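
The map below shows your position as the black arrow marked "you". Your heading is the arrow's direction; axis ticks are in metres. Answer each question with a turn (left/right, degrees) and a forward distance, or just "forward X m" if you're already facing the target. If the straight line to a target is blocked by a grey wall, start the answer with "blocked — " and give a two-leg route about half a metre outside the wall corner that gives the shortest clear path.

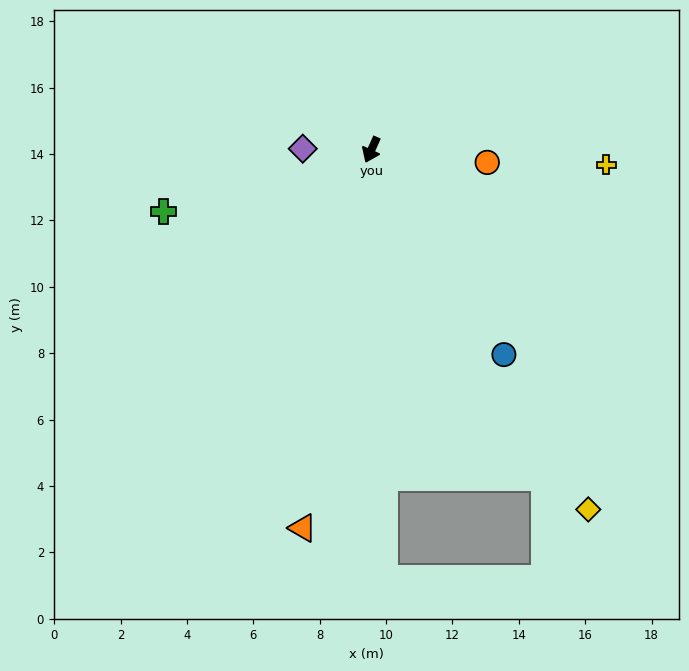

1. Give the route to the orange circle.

turn left 108°, forward 3.5 m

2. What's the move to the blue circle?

turn left 57°, forward 7.4 m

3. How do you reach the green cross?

turn right 49°, forward 6.5 m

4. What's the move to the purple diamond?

turn right 67°, forward 2.1 m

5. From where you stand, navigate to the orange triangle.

turn left 14°, forward 11.6 m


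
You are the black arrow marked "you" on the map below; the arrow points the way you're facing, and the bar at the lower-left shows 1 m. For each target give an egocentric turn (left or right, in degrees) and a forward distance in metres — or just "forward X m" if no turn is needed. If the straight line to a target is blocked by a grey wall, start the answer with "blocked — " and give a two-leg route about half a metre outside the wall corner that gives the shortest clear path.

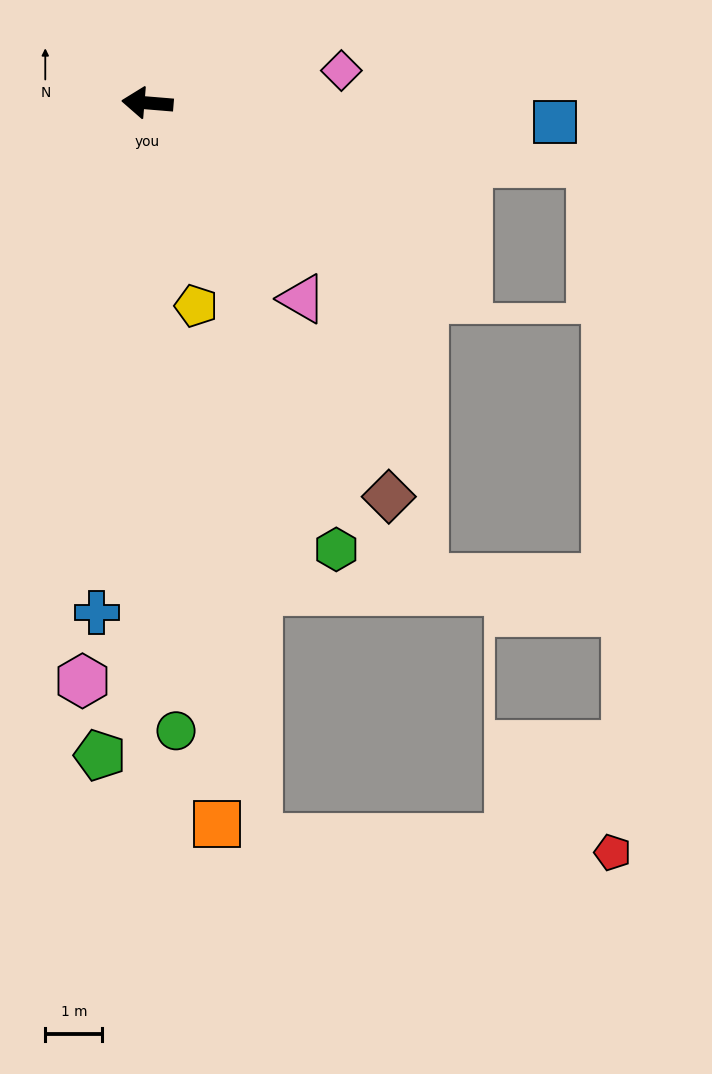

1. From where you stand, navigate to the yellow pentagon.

turn left 108°, forward 3.7 m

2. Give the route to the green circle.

turn left 97°, forward 11.0 m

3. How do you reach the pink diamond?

turn right 166°, forward 3.4 m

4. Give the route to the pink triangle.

turn left 133°, forward 4.4 m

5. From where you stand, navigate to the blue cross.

turn left 89°, forward 9.0 m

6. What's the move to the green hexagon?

turn left 118°, forward 8.5 m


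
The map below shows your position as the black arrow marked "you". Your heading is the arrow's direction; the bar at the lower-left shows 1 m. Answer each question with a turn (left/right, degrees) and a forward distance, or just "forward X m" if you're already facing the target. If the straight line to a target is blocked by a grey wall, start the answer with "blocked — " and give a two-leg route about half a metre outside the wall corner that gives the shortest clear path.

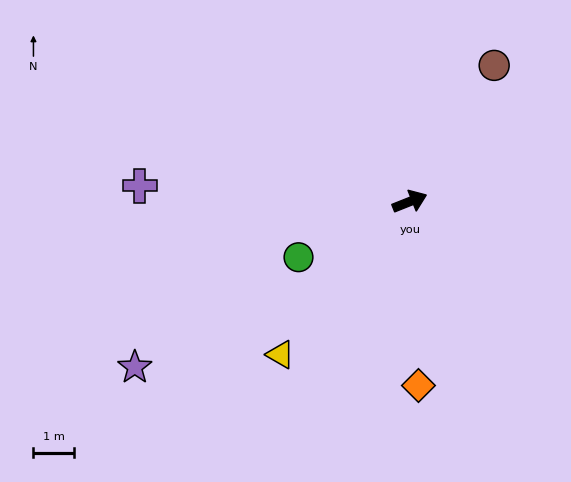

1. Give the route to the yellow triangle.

turn right 152°, forward 4.9 m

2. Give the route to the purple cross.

turn left 155°, forward 6.7 m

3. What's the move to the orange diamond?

turn right 109°, forward 4.5 m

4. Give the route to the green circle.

turn right 175°, forward 3.1 m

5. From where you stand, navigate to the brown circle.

turn left 37°, forward 4.0 m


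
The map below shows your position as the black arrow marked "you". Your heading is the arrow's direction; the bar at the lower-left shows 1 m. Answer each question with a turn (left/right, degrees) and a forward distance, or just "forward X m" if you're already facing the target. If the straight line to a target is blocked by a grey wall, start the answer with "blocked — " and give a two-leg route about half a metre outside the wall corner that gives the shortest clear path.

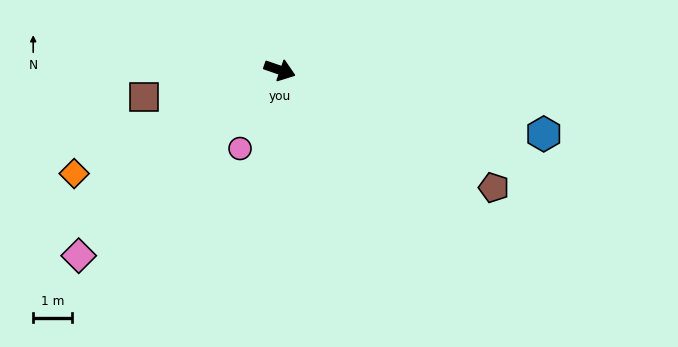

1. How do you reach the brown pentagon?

turn right 10°, forward 6.2 m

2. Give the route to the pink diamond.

turn right 118°, forward 7.0 m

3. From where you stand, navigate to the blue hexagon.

turn left 6°, forward 6.9 m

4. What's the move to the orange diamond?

turn right 134°, forward 5.9 m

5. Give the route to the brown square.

turn right 150°, forward 3.5 m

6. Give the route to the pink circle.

turn right 98°, forward 2.2 m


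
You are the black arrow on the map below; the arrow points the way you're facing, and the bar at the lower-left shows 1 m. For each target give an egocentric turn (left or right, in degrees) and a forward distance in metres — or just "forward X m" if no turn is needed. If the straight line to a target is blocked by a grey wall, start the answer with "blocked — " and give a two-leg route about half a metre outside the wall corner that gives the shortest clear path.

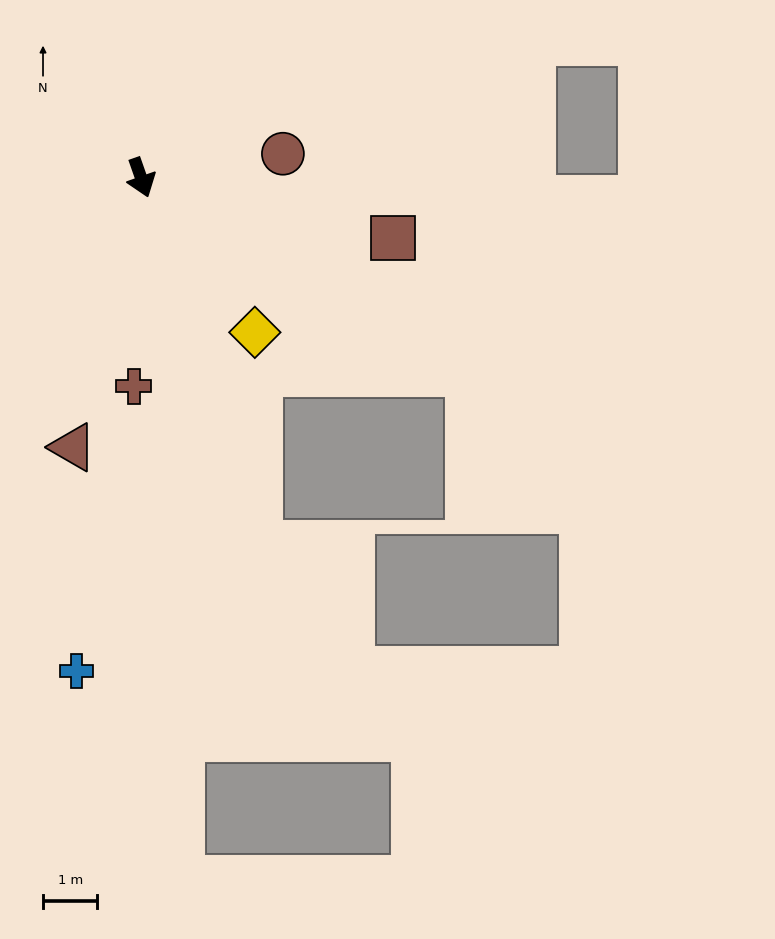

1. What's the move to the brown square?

turn left 57°, forward 4.8 m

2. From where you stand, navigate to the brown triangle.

turn right 34°, forward 5.1 m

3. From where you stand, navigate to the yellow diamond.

turn left 17°, forward 3.5 m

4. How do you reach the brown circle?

turn left 80°, forward 2.6 m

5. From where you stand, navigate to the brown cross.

turn right 21°, forward 3.8 m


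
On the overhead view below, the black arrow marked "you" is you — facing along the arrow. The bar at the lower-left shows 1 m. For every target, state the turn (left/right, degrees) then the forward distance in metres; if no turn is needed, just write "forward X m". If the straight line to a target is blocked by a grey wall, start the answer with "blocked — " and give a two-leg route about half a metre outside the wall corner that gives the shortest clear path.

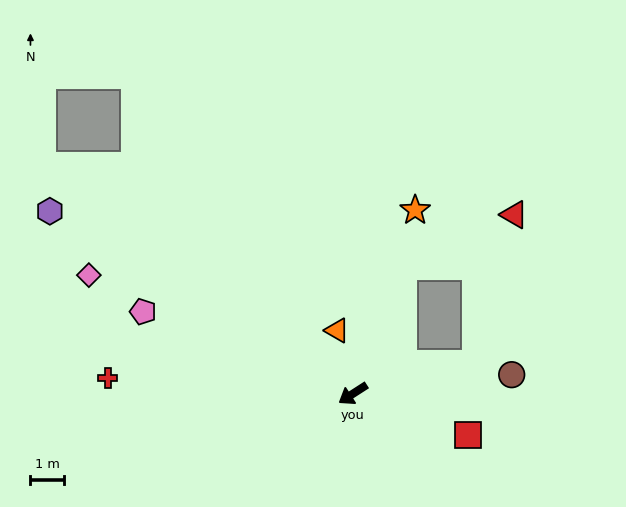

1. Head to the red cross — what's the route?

turn right 36°, forward 7.3 m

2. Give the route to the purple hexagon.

turn right 64°, forward 10.5 m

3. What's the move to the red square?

turn left 127°, forward 3.6 m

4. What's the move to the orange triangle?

turn right 109°, forward 1.9 m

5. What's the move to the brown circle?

turn left 154°, forward 4.8 m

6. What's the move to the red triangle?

blocked — turn right 144°, forward 4.1 m, then turn right 44°, forward 3.7 m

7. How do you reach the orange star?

turn right 141°, forward 5.8 m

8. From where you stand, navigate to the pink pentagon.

turn right 54°, forward 6.7 m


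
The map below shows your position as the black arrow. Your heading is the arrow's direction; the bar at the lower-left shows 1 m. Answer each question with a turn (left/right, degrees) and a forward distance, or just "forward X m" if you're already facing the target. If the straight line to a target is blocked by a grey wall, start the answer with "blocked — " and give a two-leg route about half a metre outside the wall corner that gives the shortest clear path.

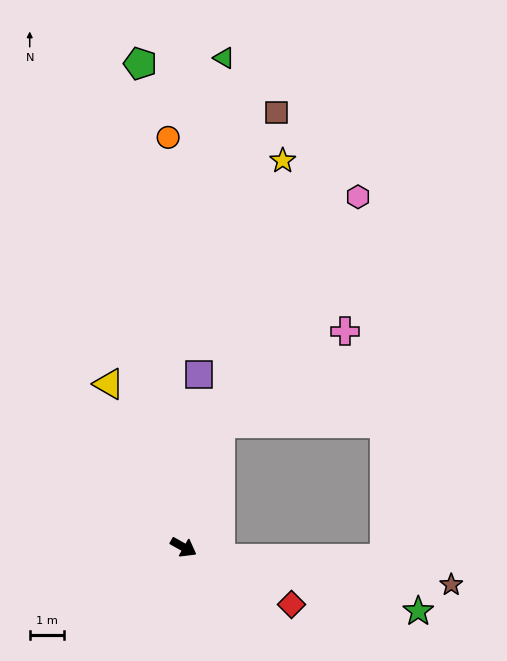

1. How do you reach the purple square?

turn left 114°, forward 5.0 m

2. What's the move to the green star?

turn left 14°, forward 7.1 m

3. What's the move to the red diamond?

forward 3.5 m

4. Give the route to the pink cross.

blocked — turn left 103°, forward 3.7 m, then turn right 37°, forward 4.5 m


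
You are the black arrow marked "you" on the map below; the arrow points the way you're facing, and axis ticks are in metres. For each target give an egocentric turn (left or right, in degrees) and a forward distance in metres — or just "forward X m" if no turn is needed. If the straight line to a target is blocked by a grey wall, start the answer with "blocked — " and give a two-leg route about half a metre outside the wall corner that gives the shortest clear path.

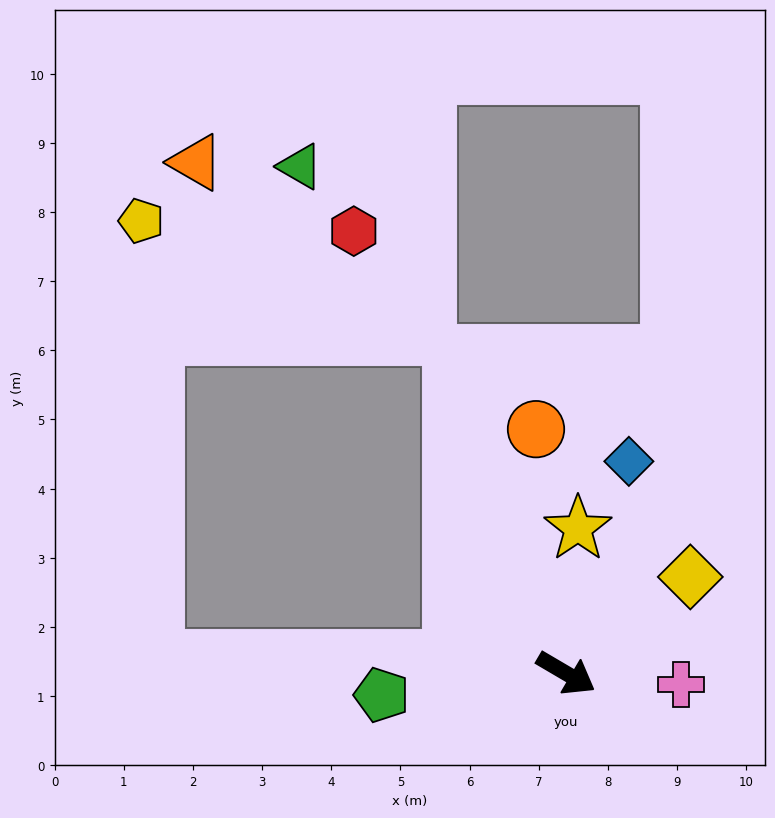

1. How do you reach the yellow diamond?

turn left 68°, forward 2.3 m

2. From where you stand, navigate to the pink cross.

turn left 25°, forward 1.7 m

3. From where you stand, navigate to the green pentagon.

turn right 143°, forward 2.7 m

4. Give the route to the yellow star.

turn left 116°, forward 2.1 m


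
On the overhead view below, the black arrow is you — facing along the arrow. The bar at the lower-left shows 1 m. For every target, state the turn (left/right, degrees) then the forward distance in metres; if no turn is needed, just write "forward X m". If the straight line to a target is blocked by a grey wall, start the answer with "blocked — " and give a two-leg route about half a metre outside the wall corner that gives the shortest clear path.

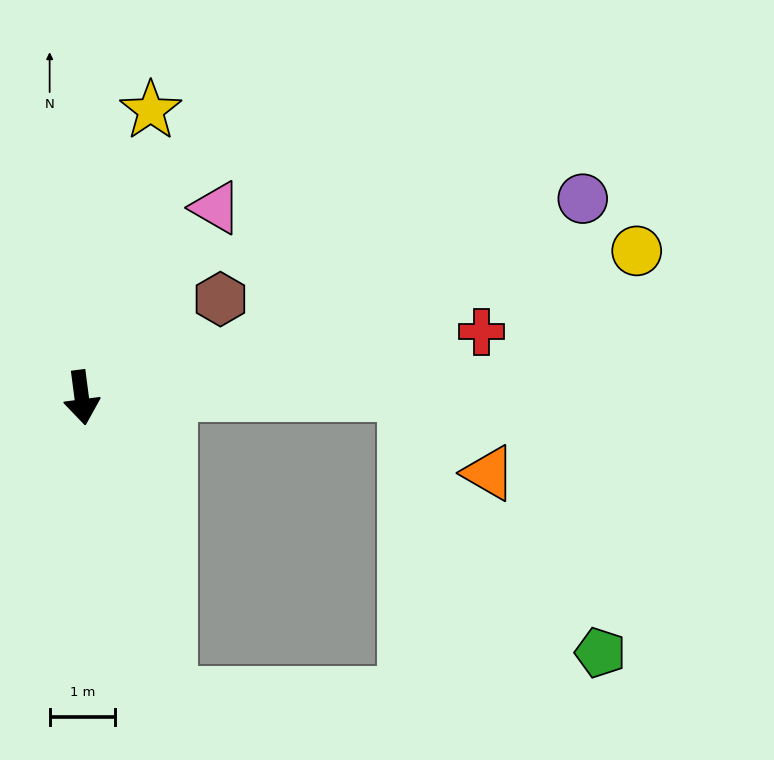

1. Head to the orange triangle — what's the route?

blocked — turn left 83°, forward 5.0 m, then turn right 44°, forward 1.8 m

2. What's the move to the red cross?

turn left 92°, forward 6.2 m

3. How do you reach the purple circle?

turn left 104°, forward 8.3 m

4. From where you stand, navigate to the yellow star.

turn left 159°, forward 4.5 m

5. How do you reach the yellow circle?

turn left 97°, forward 8.8 m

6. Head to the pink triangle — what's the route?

turn left 137°, forward 3.6 m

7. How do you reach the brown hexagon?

turn left 118°, forward 2.6 m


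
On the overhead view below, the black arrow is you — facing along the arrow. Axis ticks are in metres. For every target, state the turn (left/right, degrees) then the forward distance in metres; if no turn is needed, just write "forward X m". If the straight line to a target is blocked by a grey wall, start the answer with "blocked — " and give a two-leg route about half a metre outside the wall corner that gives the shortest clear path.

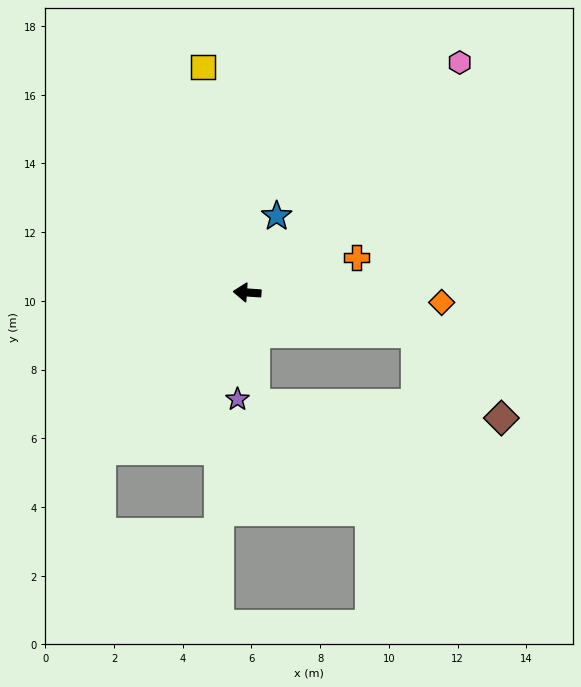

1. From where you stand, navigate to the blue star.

turn right 107°, forward 2.4 m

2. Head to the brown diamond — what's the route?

blocked — turn left 170°, forward 5.0 m, then turn right 31°, forward 3.5 m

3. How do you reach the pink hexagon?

turn right 129°, forward 9.1 m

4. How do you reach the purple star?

turn left 89°, forward 3.1 m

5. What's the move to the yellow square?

turn right 75°, forward 6.7 m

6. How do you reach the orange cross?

turn right 158°, forward 3.3 m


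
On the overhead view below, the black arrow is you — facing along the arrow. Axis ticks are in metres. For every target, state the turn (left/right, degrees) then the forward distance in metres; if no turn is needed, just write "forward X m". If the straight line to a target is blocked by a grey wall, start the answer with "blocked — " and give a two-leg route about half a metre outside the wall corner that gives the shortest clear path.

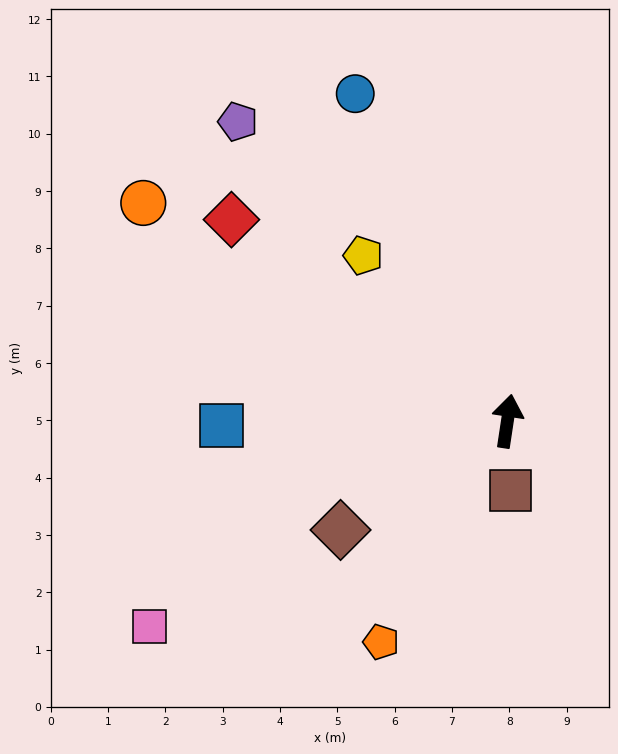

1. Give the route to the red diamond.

turn left 62°, forward 6.0 m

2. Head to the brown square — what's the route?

turn right 169°, forward 1.2 m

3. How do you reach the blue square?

turn left 99°, forward 5.0 m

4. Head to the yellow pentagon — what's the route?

turn left 50°, forward 3.8 m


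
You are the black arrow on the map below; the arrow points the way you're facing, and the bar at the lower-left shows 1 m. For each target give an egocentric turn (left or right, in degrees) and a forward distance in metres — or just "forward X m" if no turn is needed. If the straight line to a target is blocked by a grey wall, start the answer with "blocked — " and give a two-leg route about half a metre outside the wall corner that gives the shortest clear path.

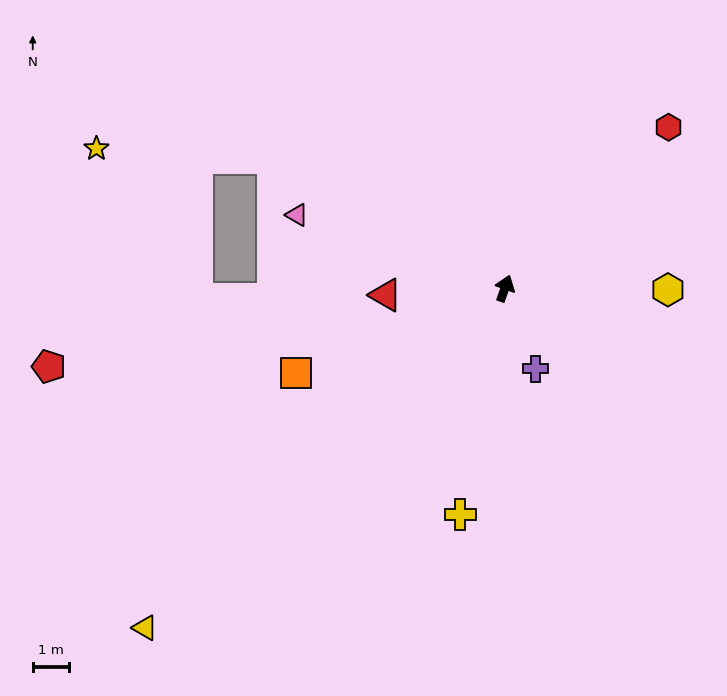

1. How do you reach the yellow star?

blocked — turn left 80°, forward 7.2 m, then turn left 26°, forward 4.8 m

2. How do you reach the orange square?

turn left 132°, forward 6.1 m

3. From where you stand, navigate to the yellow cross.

turn right 172°, forward 6.3 m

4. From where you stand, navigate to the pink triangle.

turn left 90°, forward 6.0 m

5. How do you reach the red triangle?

turn left 113°, forward 3.3 m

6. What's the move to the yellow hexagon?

turn right 71°, forward 4.4 m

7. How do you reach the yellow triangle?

turn left 153°, forward 13.5 m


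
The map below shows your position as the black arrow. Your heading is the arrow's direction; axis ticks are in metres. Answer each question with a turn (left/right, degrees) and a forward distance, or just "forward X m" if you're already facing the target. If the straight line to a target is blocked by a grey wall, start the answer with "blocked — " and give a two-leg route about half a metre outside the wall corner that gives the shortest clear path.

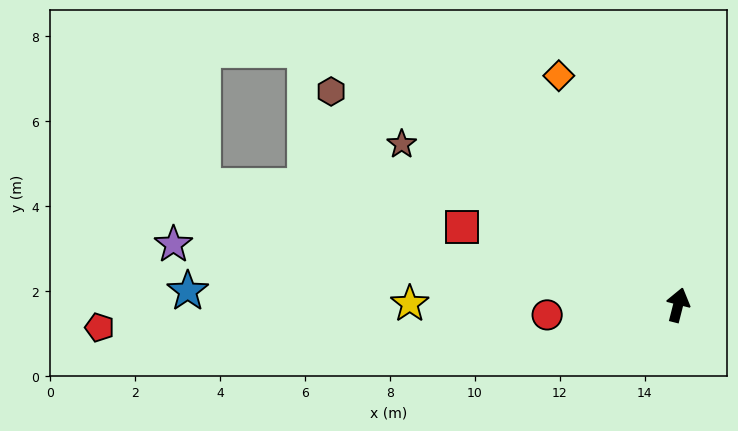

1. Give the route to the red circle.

turn left 109°, forward 3.1 m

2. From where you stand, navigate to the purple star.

turn left 97°, forward 12.0 m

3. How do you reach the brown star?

turn left 74°, forward 7.5 m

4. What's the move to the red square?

turn left 84°, forward 5.4 m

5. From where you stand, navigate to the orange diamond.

turn left 42°, forward 6.1 m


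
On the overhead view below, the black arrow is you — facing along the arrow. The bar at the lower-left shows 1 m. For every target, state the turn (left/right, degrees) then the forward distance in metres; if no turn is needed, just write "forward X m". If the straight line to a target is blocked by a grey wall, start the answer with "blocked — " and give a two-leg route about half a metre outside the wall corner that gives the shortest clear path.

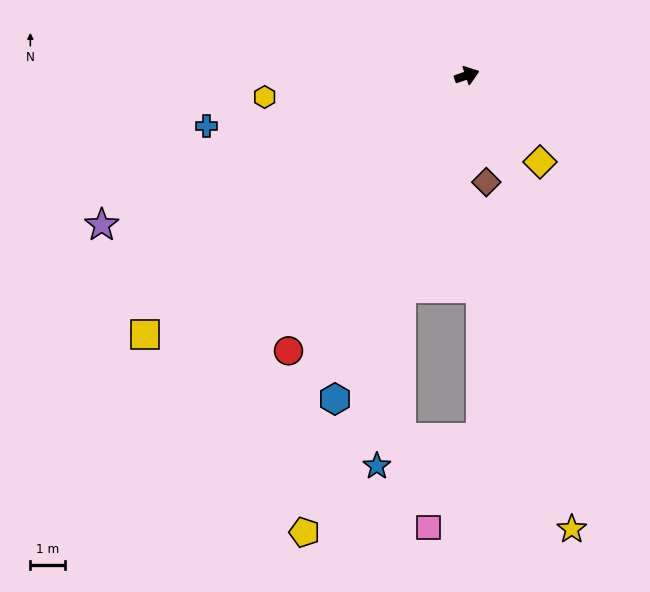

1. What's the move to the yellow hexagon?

turn left 167°, forward 5.9 m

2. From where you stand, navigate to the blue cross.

turn left 172°, forward 7.7 m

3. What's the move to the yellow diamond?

turn right 69°, forward 3.3 m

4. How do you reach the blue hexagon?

turn right 131°, forward 10.1 m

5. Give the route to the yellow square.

turn right 160°, forward 11.9 m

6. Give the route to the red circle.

turn right 142°, forward 9.5 m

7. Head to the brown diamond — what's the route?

turn right 98°, forward 3.1 m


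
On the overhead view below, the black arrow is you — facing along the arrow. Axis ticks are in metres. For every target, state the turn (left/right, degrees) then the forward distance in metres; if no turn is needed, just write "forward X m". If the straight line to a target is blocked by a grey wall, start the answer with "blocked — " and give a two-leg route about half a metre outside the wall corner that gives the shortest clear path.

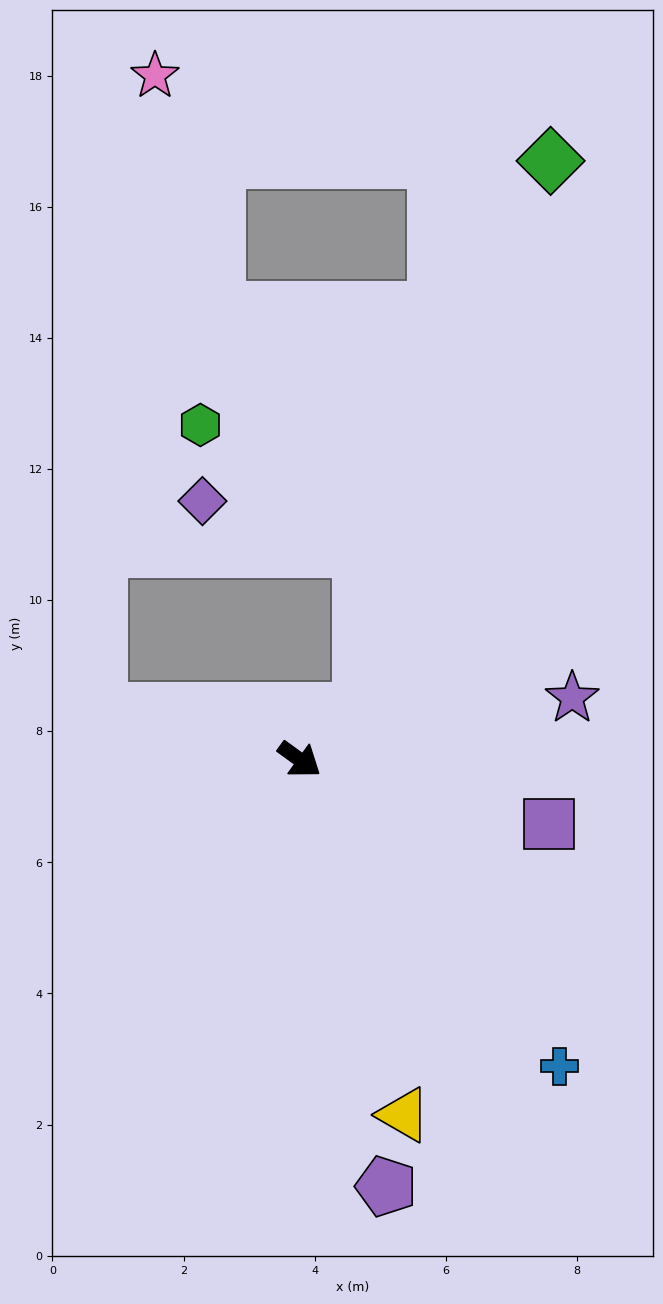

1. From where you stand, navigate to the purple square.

turn left 21°, forward 3.9 m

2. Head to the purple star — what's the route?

turn left 49°, forward 4.3 m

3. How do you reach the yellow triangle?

turn right 38°, forward 5.6 m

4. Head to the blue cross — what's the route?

turn right 14°, forward 6.1 m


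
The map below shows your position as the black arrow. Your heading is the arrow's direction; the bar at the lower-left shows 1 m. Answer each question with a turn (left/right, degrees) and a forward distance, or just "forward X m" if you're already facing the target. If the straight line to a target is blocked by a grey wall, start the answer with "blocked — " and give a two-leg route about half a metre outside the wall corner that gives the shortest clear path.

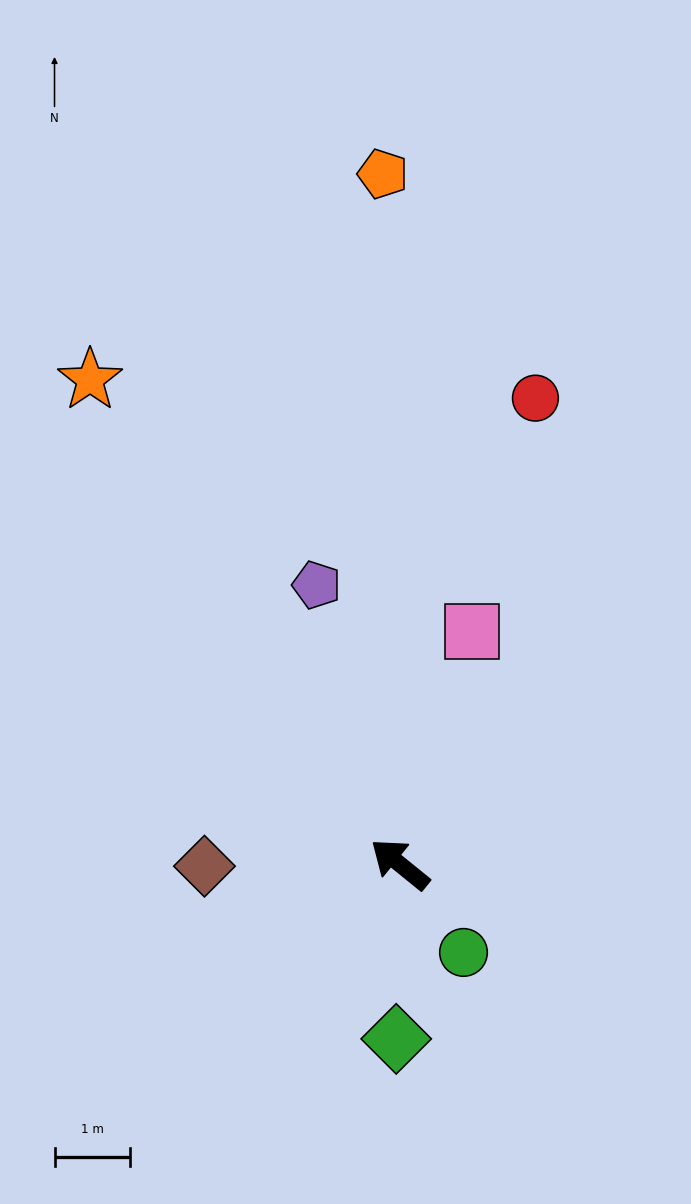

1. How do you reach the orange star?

turn right 18°, forward 7.7 m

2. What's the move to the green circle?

turn left 165°, forward 1.4 m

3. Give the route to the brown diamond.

turn left 40°, forward 2.6 m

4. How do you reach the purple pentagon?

turn right 34°, forward 3.9 m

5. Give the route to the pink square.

turn right 68°, forward 3.2 m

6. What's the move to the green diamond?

turn left 128°, forward 2.3 m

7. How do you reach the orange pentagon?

turn right 50°, forward 9.2 m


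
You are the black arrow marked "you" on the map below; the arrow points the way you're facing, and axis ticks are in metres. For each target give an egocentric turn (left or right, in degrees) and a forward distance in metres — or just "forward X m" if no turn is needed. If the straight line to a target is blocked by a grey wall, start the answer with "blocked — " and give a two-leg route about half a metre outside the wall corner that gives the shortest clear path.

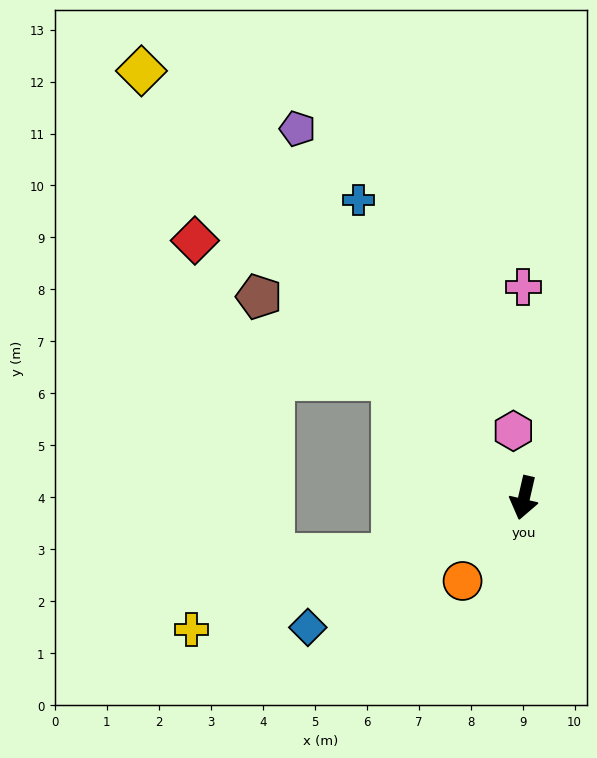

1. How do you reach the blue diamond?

turn right 46°, forward 4.9 m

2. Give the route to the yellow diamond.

turn right 125°, forward 11.0 m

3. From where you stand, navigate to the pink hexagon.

turn right 158°, forward 1.3 m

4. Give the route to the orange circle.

turn right 24°, forward 2.0 m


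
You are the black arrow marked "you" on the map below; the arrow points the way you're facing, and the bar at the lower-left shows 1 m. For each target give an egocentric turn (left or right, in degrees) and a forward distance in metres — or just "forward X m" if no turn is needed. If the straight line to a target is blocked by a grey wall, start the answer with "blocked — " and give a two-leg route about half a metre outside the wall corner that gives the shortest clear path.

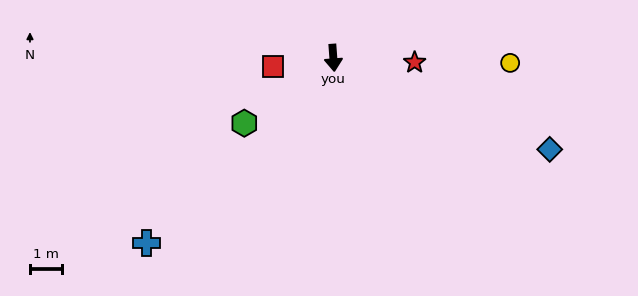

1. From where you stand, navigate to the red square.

turn right 86°, forward 1.9 m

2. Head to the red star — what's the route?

turn left 83°, forward 2.5 m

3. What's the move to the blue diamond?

turn left 63°, forward 7.3 m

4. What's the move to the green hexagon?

turn right 58°, forward 3.4 m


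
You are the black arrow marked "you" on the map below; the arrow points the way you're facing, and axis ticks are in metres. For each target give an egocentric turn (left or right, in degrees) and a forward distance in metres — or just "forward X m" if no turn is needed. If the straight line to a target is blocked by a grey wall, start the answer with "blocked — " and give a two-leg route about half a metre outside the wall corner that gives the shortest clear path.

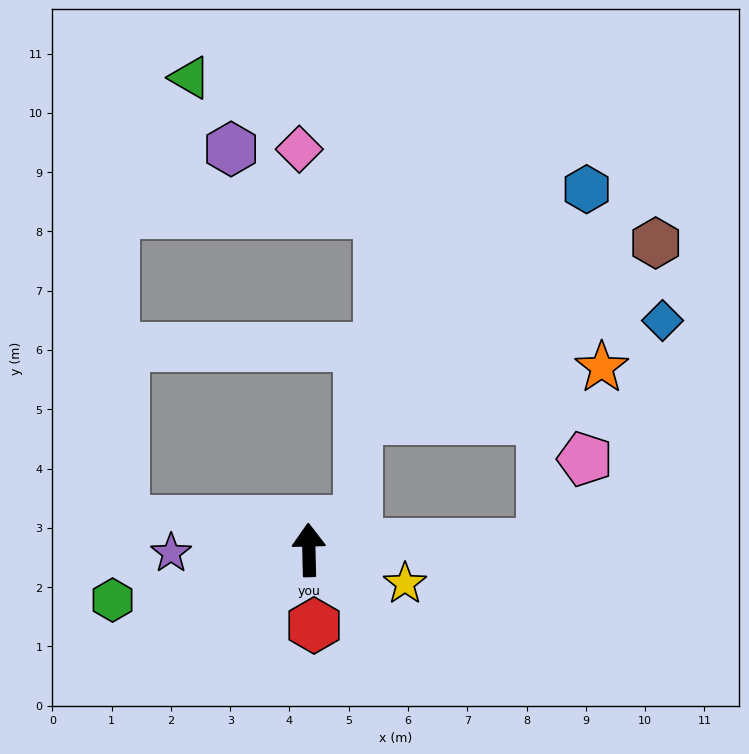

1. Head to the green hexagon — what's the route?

turn left 103°, forward 3.4 m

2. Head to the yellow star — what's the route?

turn right 111°, forward 1.7 m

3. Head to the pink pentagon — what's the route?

blocked — turn right 90°, forward 3.9 m, then turn left 62°, forward 1.6 m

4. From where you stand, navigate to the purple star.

turn left 90°, forward 2.3 m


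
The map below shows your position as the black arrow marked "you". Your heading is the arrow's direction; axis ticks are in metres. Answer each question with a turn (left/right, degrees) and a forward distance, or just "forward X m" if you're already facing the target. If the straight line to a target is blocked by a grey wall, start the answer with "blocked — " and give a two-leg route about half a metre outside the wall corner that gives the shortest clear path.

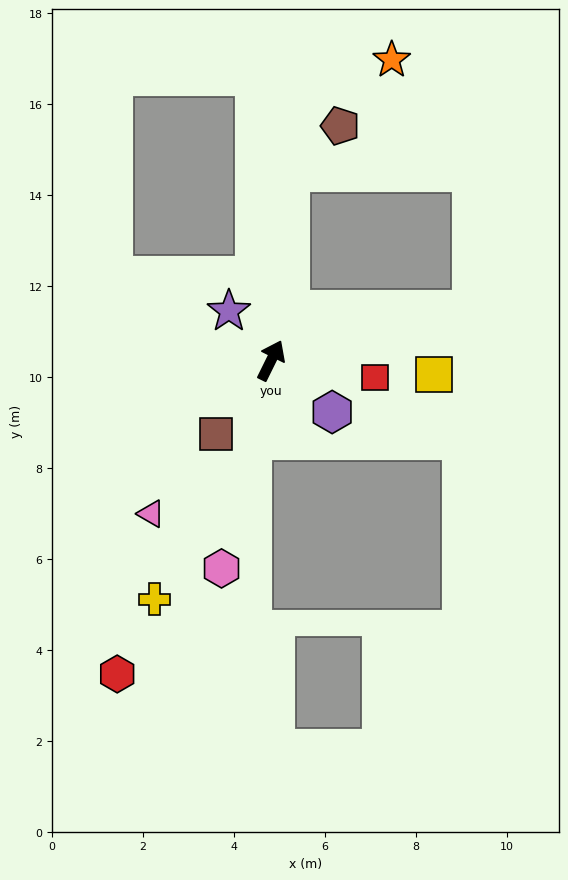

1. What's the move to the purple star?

turn left 67°, forward 1.4 m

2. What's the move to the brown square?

turn left 169°, forward 2.0 m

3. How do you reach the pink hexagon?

turn right 167°, forward 4.7 m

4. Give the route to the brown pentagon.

blocked — turn left 20°, forward 4.2 m, then turn right 41°, forward 1.5 m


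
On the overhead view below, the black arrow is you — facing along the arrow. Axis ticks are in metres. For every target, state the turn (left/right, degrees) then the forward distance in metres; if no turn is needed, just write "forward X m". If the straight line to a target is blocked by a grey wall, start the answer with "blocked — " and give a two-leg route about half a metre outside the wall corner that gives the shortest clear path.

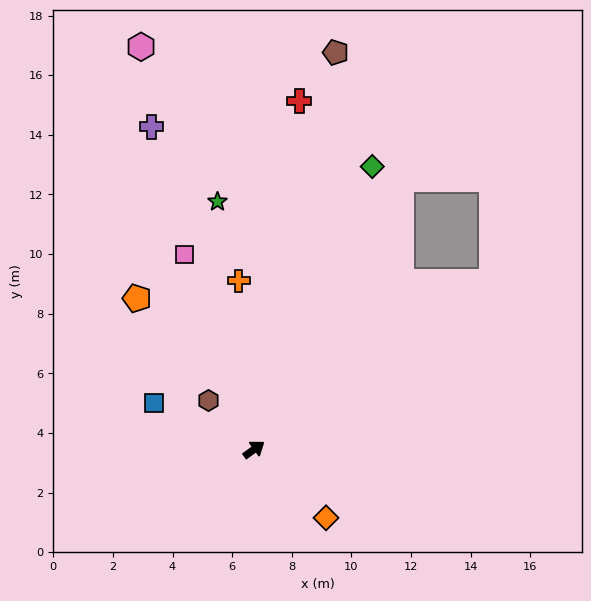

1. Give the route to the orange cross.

turn left 59°, forward 5.7 m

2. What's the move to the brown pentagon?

turn left 42°, forward 13.6 m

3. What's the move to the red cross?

turn left 47°, forward 11.8 m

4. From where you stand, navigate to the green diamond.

turn left 31°, forward 10.3 m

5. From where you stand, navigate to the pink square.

turn left 74°, forward 6.9 m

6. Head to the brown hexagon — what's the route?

turn left 97°, forward 2.2 m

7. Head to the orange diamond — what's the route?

turn right 79°, forward 3.3 m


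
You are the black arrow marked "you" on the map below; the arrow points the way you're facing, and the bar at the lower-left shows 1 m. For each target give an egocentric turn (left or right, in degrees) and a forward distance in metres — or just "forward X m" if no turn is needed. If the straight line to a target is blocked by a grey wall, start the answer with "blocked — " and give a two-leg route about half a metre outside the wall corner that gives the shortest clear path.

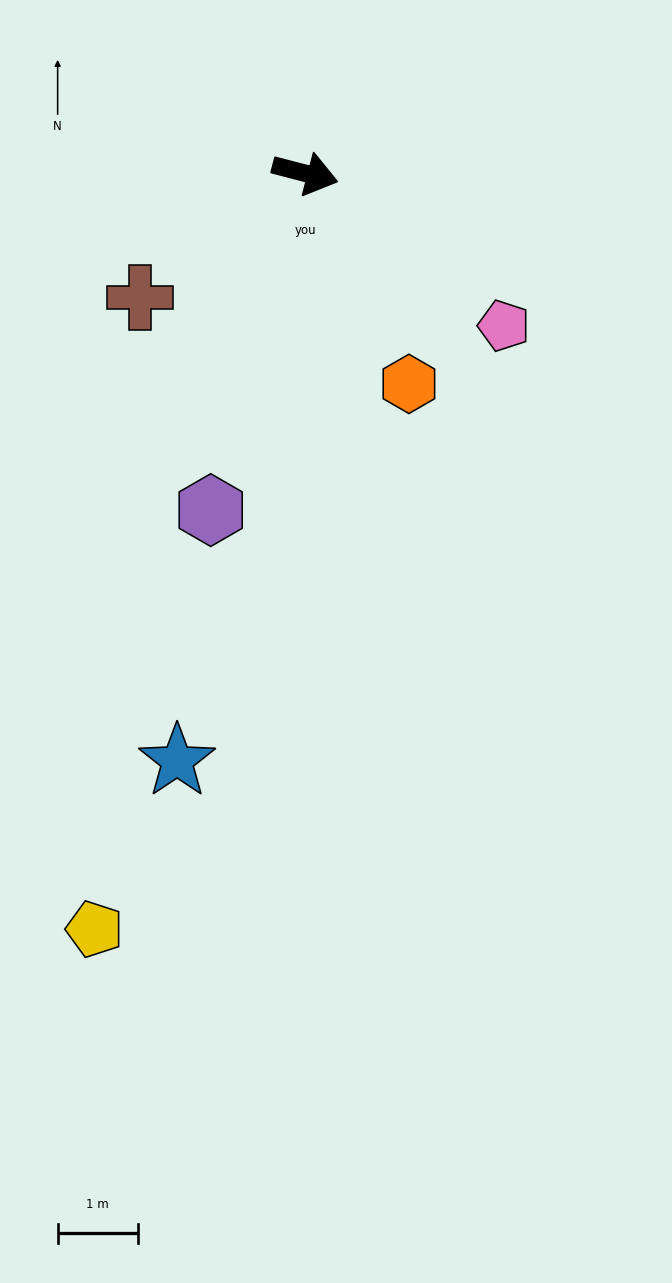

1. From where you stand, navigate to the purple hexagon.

turn right 91°, forward 4.4 m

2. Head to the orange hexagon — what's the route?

turn right 49°, forward 2.9 m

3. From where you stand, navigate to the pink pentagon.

turn right 23°, forward 3.1 m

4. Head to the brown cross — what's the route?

turn right 129°, forward 2.6 m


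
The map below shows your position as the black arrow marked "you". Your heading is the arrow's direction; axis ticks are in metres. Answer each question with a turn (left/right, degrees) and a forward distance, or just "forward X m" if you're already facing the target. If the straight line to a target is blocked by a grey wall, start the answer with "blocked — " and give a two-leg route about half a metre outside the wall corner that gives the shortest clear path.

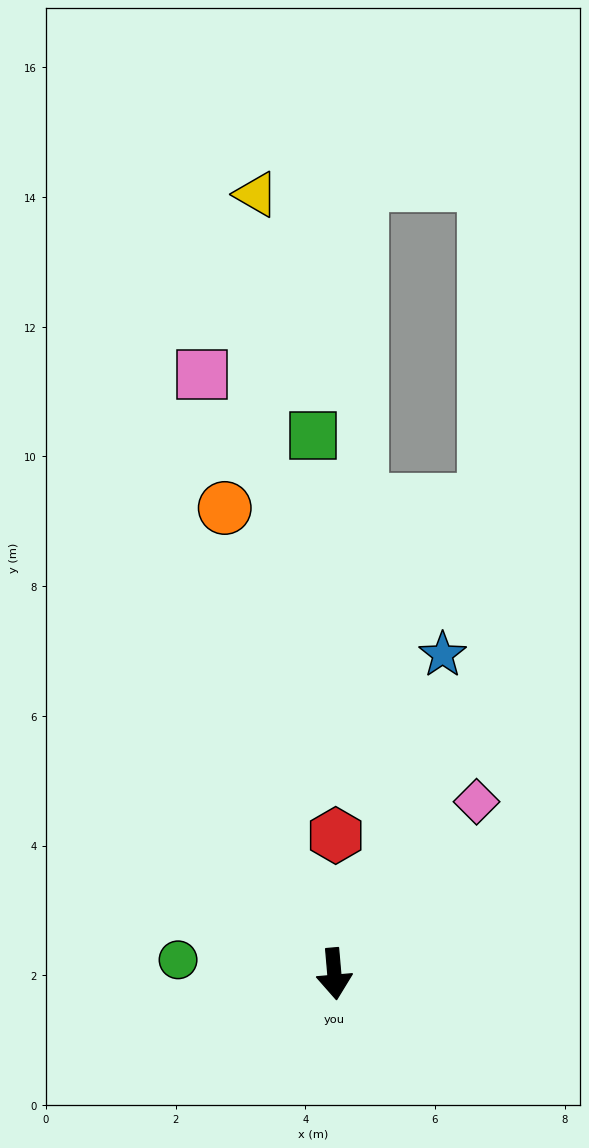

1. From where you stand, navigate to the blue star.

turn left 156°, forward 5.2 m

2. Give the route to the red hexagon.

turn left 174°, forward 2.1 m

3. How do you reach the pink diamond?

turn left 135°, forward 3.4 m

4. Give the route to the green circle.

turn right 100°, forward 2.4 m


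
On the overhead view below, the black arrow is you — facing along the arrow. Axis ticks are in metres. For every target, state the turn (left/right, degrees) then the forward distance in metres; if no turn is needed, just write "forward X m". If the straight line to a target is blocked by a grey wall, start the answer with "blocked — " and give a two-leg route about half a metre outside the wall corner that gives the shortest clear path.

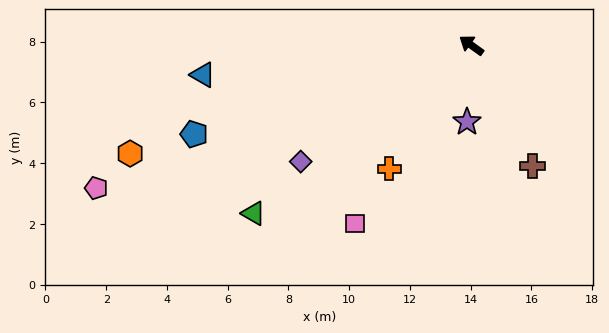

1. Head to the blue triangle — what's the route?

turn left 42°, forward 8.9 m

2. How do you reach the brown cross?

turn left 153°, forward 4.4 m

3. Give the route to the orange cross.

turn left 92°, forward 4.9 m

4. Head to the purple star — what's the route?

turn left 122°, forward 2.5 m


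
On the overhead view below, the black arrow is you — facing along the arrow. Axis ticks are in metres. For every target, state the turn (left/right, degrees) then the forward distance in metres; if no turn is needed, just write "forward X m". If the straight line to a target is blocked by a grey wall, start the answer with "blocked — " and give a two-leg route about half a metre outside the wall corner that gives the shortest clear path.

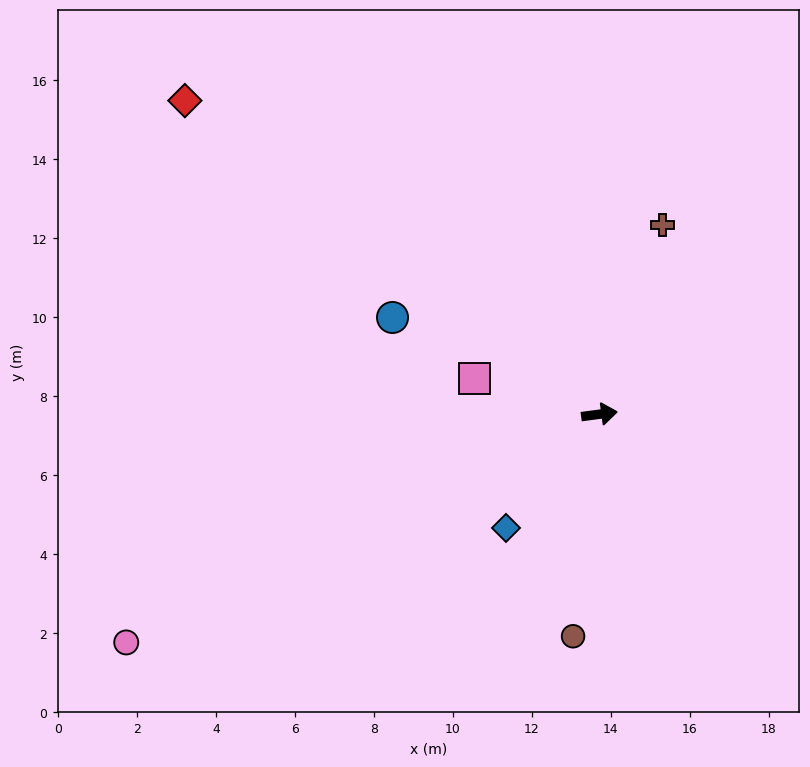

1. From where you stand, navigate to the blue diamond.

turn right 137°, forward 3.7 m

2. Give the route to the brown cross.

turn left 64°, forward 5.0 m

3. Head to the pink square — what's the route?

turn left 156°, forward 3.3 m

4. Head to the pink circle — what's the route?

turn right 162°, forward 13.3 m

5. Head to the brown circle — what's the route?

turn right 104°, forward 5.7 m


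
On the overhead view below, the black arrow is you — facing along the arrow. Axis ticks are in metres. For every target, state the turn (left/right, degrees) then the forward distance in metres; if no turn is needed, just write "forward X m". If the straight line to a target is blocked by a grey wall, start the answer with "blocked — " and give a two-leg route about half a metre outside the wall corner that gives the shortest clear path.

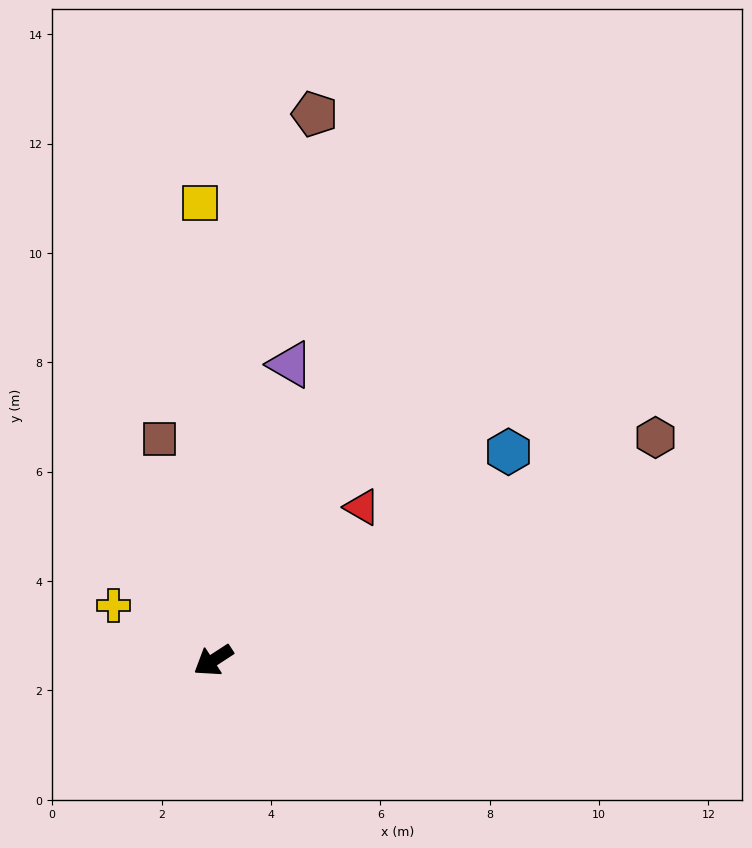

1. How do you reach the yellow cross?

turn right 62°, forward 2.1 m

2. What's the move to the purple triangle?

turn right 138°, forward 5.6 m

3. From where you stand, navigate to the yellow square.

turn right 121°, forward 8.4 m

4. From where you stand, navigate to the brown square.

turn right 109°, forward 4.2 m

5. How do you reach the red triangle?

turn right 167°, forward 3.9 m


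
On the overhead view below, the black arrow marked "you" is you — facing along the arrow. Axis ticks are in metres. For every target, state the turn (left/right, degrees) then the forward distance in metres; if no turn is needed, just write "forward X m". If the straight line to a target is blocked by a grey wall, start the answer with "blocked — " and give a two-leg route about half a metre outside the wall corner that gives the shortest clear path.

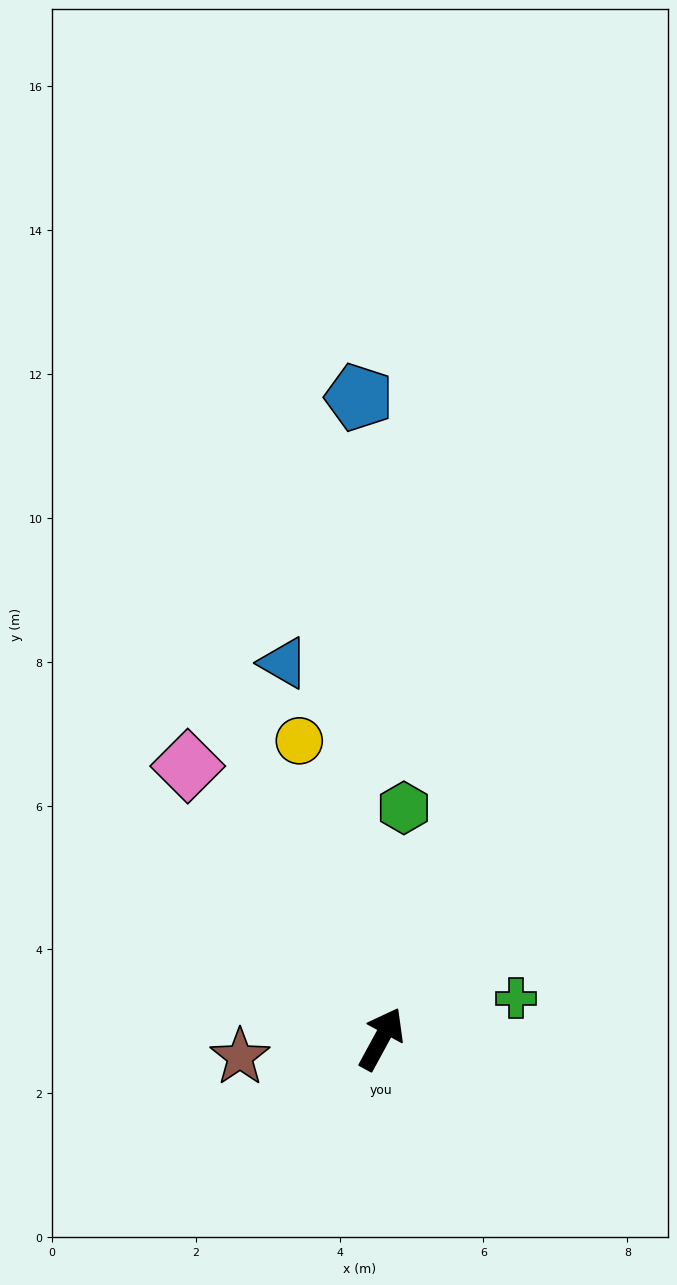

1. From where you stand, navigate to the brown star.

turn left 126°, forward 2.0 m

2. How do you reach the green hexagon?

turn left 23°, forward 3.2 m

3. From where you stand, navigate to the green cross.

turn right 45°, forward 2.0 m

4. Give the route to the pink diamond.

turn left 64°, forward 4.7 m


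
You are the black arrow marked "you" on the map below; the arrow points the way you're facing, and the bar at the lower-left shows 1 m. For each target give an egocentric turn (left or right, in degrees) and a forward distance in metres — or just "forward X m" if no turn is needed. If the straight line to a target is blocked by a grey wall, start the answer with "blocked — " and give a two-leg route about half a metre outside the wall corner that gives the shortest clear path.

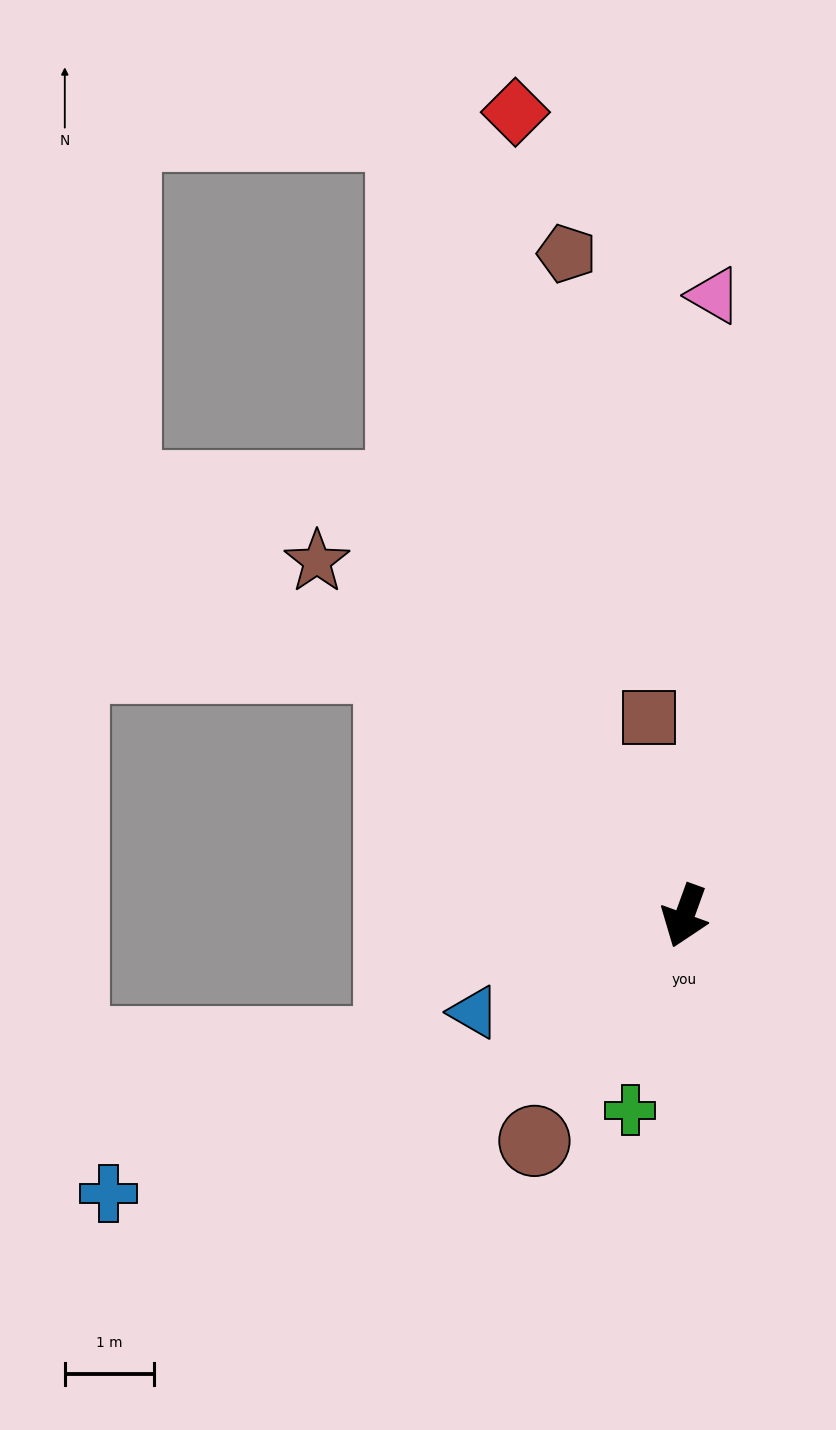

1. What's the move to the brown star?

turn right 114°, forward 5.7 m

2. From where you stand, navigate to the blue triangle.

turn right 46°, forward 2.6 m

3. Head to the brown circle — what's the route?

turn right 14°, forward 3.0 m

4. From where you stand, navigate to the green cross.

turn left 4°, forward 2.3 m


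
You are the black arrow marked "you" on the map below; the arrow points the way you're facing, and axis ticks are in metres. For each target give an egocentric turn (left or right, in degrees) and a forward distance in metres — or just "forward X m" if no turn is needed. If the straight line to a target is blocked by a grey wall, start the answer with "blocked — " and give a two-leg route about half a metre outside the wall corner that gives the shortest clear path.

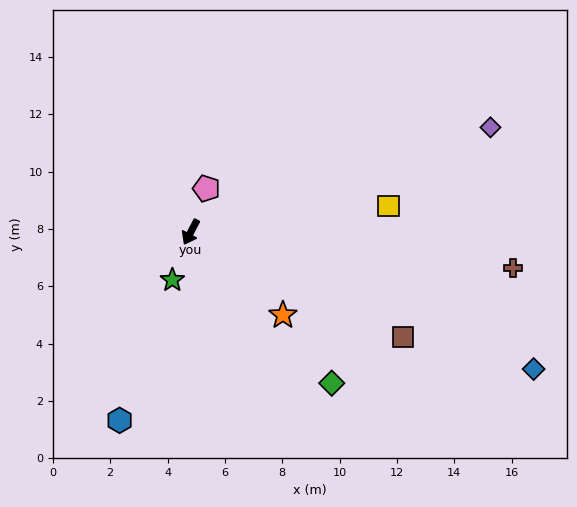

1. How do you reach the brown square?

turn left 91°, forward 8.3 m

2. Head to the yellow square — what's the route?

turn left 125°, forward 7.0 m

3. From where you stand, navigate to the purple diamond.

turn left 137°, forward 11.1 m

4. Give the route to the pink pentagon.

turn right 172°, forward 1.6 m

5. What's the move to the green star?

turn left 7°, forward 1.8 m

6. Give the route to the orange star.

turn left 76°, forward 4.3 m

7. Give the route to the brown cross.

turn left 111°, forward 11.3 m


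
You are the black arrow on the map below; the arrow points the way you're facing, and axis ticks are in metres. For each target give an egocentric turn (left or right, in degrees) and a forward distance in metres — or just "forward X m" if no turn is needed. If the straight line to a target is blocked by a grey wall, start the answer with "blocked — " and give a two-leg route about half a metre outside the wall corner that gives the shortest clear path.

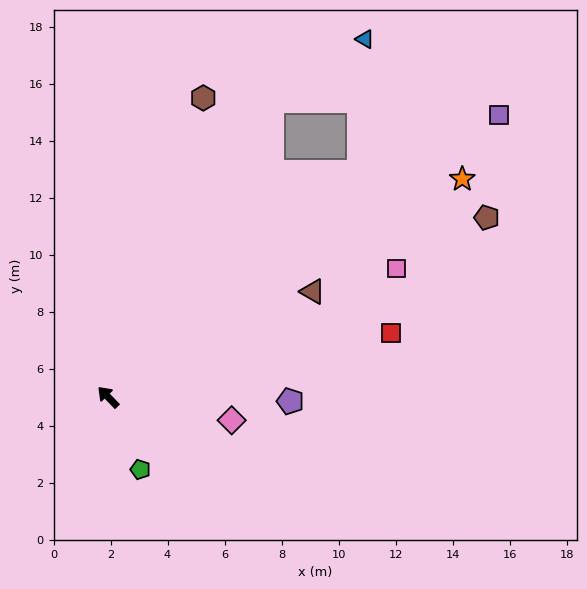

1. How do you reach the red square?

turn right 121°, forward 10.2 m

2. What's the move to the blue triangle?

blocked — turn right 73°, forward 11.9 m, then turn right 27°, forward 3.9 m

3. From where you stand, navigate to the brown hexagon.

turn right 62°, forward 11.0 m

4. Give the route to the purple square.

turn right 98°, forward 16.9 m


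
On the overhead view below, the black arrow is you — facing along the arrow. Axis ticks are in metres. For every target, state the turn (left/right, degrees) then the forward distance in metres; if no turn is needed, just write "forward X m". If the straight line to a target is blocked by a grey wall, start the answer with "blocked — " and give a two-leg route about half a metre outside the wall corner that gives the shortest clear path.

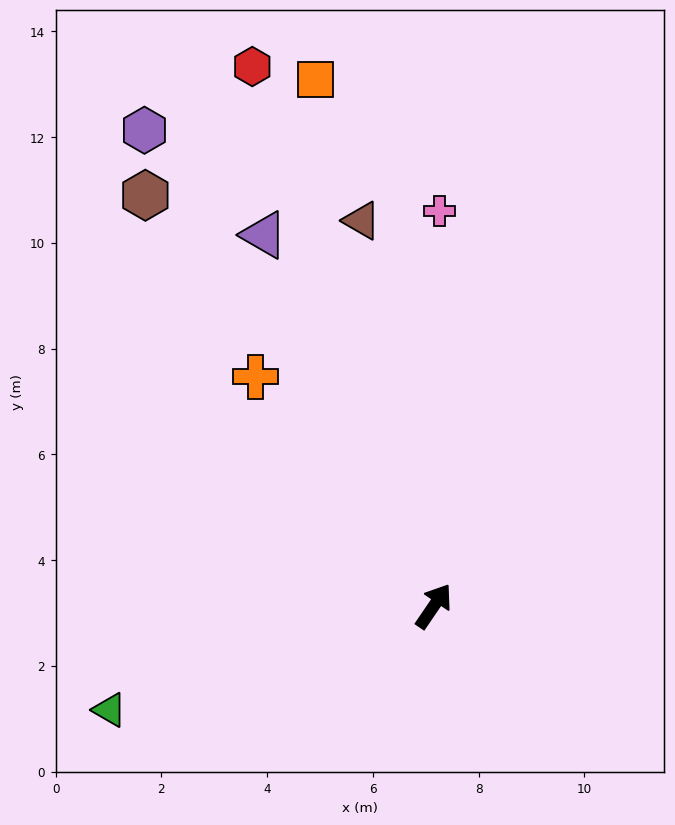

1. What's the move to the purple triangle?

turn left 59°, forward 7.7 m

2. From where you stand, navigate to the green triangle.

turn left 142°, forward 6.4 m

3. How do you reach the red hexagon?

turn left 53°, forward 10.8 m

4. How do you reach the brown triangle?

turn left 45°, forward 7.4 m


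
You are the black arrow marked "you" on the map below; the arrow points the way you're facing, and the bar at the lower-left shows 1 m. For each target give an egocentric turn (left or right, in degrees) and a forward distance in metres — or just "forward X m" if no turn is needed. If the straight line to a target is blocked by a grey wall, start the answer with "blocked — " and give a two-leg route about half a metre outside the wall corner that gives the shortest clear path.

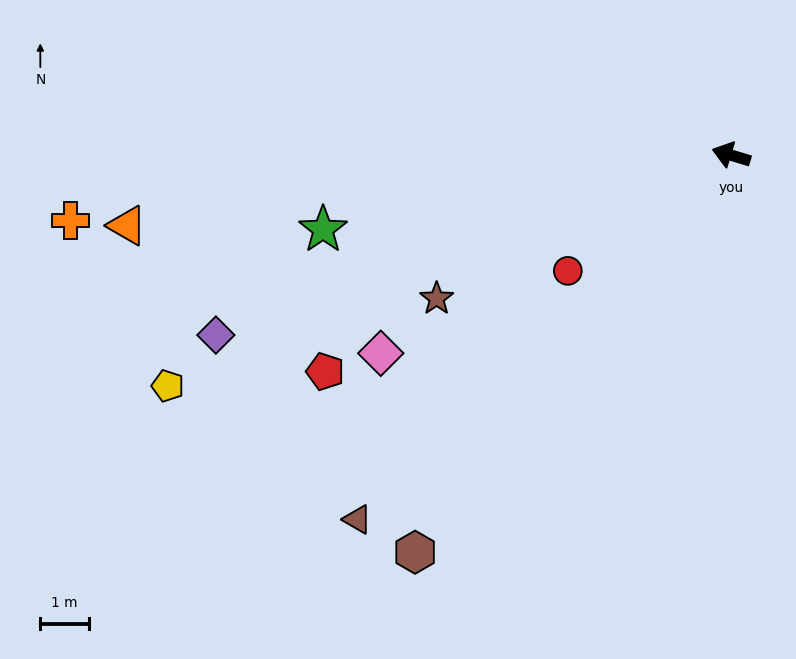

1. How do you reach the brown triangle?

turn left 61°, forward 10.7 m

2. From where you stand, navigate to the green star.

turn left 27°, forward 8.5 m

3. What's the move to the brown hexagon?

turn left 68°, forward 10.4 m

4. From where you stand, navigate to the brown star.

turn left 43°, forward 6.7 m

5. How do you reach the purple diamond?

turn left 36°, forward 11.2 m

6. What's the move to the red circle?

turn left 52°, forward 4.1 m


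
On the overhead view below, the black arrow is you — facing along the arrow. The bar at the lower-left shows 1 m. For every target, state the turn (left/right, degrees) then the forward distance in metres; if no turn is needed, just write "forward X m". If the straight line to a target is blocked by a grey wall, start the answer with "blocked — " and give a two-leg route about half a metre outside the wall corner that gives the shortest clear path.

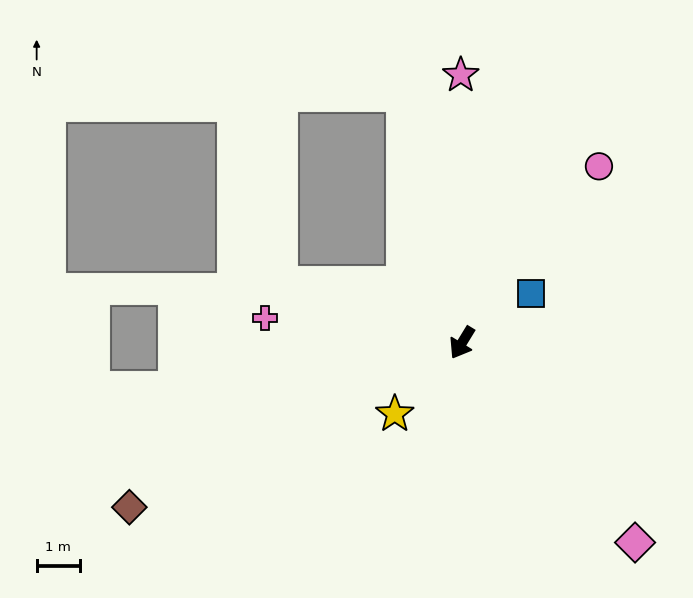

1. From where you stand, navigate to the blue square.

turn left 157°, forward 2.0 m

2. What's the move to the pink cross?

turn right 66°, forward 4.6 m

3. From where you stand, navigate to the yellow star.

turn right 12°, forward 2.3 m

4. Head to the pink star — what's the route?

turn right 148°, forward 6.2 m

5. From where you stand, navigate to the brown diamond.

turn right 32°, forward 8.6 m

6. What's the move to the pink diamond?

turn left 72°, forward 6.1 m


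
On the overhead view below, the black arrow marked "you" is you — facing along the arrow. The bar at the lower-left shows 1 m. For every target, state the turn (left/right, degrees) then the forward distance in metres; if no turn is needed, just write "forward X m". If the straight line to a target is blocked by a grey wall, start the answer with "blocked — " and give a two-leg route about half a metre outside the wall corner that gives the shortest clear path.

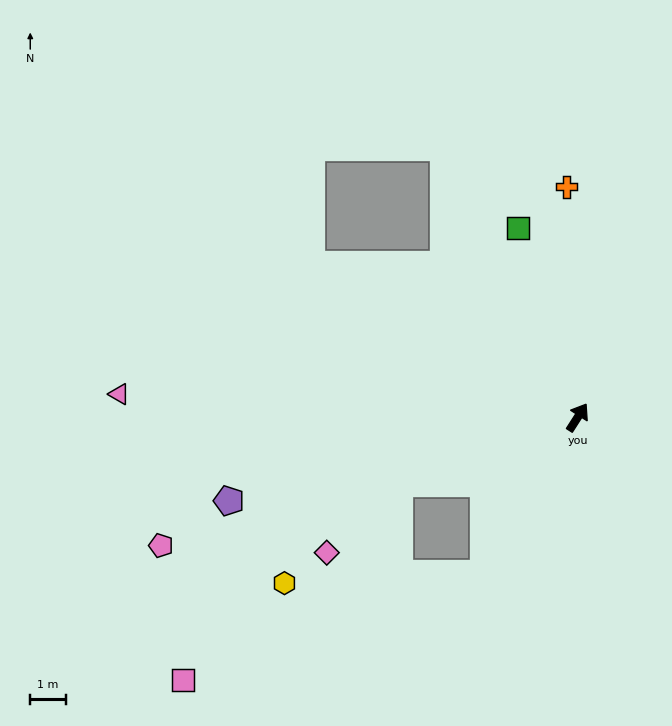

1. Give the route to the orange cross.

turn left 35°, forward 6.5 m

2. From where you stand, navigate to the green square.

turn left 50°, forward 5.6 m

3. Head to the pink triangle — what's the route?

turn left 120°, forward 12.9 m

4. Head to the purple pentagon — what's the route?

turn left 136°, forward 10.1 m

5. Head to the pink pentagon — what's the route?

turn left 140°, forward 12.2 m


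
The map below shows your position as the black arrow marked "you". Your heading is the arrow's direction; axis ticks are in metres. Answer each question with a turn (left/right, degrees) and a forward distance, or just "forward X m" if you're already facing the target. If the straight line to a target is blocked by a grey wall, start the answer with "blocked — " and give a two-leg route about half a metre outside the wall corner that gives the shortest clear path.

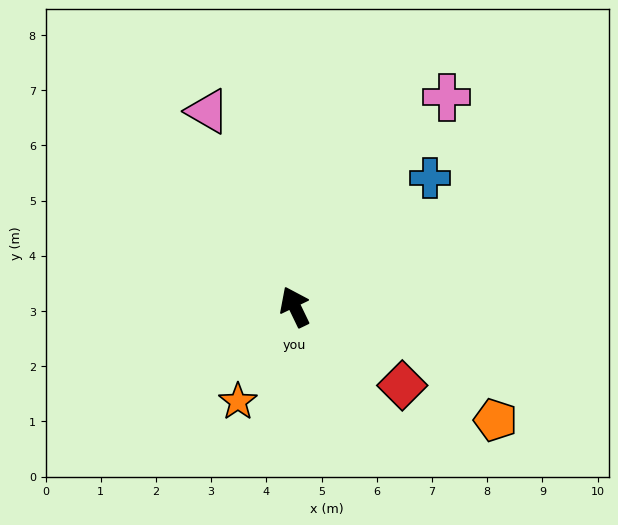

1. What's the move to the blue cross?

turn right 72°, forward 3.4 m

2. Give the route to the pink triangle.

forward 3.9 m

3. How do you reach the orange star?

turn left 123°, forward 2.0 m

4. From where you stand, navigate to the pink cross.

turn right 62°, forward 4.7 m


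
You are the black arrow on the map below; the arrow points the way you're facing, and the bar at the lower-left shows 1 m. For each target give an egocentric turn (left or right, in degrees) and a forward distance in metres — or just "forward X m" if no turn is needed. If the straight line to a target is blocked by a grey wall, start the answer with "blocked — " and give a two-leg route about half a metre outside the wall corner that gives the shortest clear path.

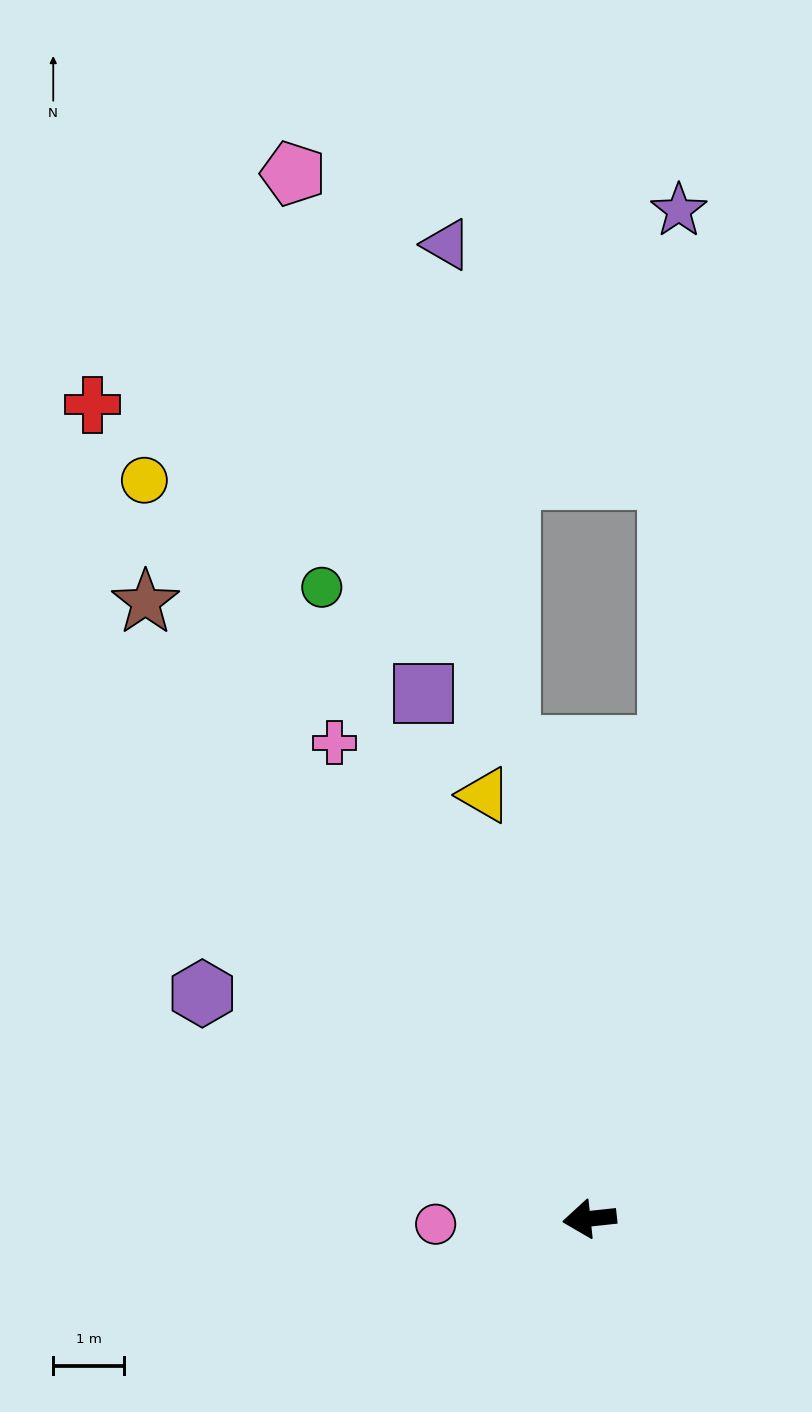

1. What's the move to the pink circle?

turn right 4°, forward 2.2 m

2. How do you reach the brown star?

turn right 60°, forward 10.7 m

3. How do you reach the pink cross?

turn right 68°, forward 7.6 m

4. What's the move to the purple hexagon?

turn right 36°, forward 6.3 m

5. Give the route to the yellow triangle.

turn right 82°, forward 6.2 m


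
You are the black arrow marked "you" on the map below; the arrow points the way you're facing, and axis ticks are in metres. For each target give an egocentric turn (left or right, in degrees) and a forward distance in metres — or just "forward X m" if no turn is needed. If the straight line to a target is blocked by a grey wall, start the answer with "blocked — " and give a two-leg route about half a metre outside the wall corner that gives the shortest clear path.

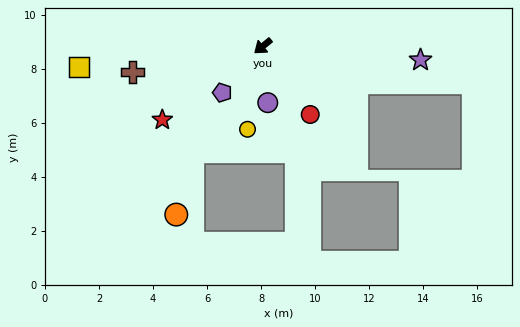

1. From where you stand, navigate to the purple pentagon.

turn left 10°, forward 2.3 m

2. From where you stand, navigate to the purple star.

turn left 136°, forward 5.9 m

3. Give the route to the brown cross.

turn right 28°, forward 4.9 m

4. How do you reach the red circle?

turn left 86°, forward 3.1 m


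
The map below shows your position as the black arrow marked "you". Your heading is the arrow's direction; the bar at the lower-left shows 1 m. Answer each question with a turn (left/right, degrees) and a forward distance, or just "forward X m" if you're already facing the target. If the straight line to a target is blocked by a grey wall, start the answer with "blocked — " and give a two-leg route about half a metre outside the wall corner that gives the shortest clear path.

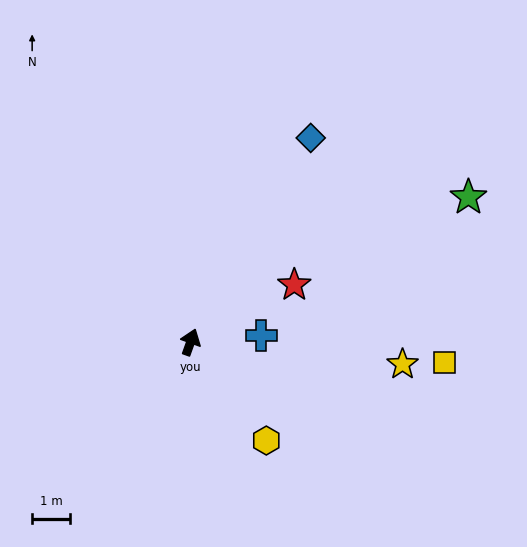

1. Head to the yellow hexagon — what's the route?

turn right 123°, forward 3.3 m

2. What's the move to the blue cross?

turn right 65°, forward 1.9 m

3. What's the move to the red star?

turn right 41°, forward 3.1 m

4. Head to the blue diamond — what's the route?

turn right 11°, forward 6.2 m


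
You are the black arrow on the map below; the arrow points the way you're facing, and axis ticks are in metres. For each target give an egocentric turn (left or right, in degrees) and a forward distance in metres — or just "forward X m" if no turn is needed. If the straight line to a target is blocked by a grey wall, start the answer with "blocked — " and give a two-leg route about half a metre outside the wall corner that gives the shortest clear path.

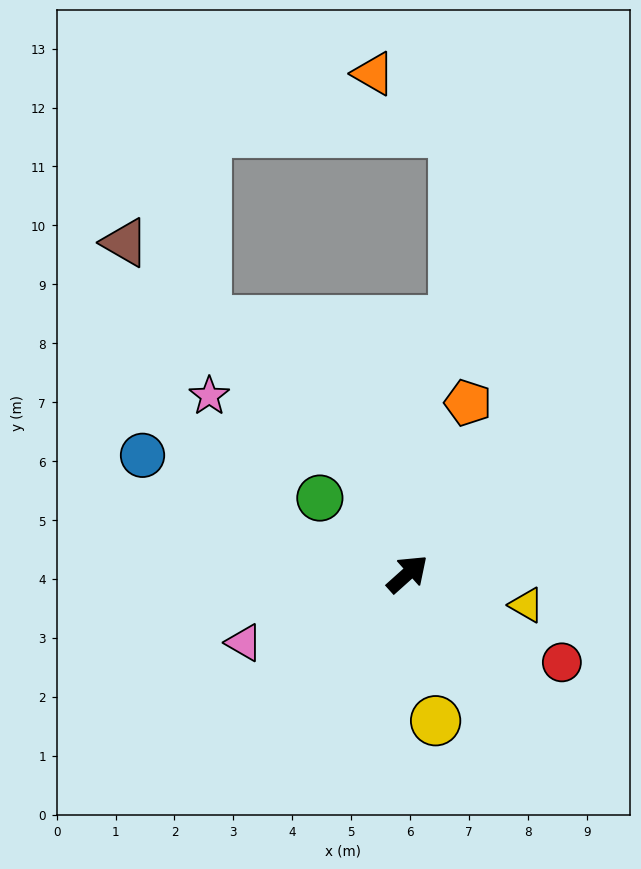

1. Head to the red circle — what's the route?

turn right 72°, forward 3.0 m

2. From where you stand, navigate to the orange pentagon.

turn left 29°, forward 3.1 m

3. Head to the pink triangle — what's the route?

turn left 161°, forward 3.0 m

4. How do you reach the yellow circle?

turn right 121°, forward 2.5 m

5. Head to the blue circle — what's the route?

turn left 114°, forward 4.9 m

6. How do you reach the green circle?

turn left 97°, forward 2.0 m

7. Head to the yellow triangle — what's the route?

turn right 57°, forward 2.1 m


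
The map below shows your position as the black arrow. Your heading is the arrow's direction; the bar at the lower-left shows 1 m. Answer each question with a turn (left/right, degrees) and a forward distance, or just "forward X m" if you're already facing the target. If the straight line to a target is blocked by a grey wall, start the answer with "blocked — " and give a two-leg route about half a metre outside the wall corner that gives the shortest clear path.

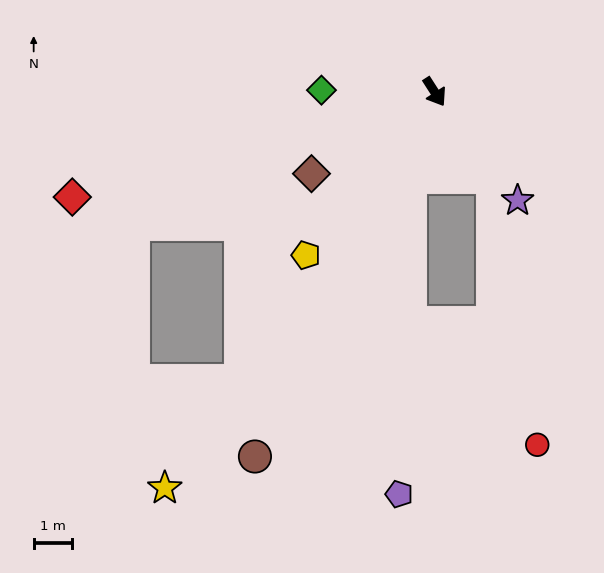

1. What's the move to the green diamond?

turn right 124°, forward 2.9 m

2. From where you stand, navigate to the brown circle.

turn right 59°, forward 10.6 m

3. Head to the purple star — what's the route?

turn left 5°, forward 3.6 m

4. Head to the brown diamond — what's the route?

turn right 89°, forward 3.9 m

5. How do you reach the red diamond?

turn right 107°, forward 9.8 m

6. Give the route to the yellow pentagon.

turn right 71°, forward 5.4 m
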